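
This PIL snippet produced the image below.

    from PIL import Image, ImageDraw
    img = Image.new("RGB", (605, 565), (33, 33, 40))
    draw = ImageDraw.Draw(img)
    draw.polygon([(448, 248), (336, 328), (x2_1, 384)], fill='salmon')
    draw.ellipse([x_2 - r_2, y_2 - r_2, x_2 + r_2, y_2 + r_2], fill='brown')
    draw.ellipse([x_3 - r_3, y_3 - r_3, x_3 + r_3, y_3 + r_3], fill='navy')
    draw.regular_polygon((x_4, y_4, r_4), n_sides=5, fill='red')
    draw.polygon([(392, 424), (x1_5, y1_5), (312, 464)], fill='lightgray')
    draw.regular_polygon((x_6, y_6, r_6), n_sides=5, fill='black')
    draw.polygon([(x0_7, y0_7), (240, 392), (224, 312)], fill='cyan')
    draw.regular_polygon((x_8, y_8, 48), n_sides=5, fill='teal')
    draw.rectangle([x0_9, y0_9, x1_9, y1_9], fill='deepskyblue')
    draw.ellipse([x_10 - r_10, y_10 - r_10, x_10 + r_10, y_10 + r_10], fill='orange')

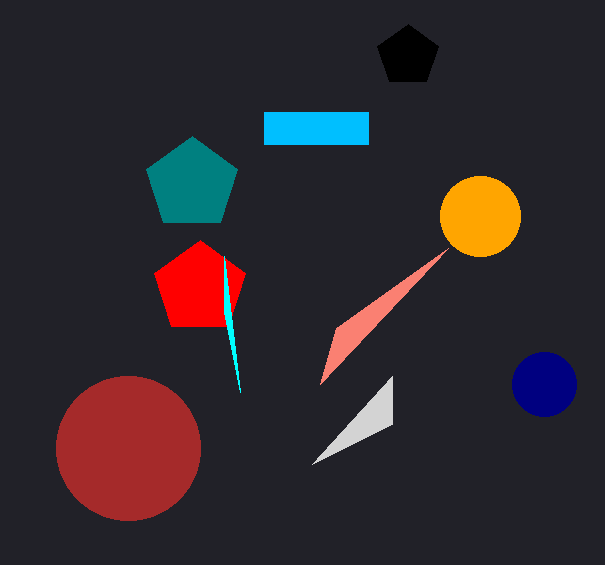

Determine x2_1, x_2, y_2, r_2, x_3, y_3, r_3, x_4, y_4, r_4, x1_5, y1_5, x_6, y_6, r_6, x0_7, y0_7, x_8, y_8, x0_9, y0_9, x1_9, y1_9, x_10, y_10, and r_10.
x2_1 = 320; x_2 = 128; y_2 = 448; r_2 = 72; x_3 = 544; y_3 = 384; r_3 = 32; x_4 = 200; y_4 = 288; r_4 = 48; x1_5 = 392; y1_5 = 376; x_6 = 408; y_6 = 56; r_6 = 32; x0_7 = 224; y0_7 = 256; x_8 = 192; y_8 = 184; x0_9 = 264; y0_9 = 112; x1_9 = 368; y1_9 = 144; x_10 = 480; y_10 = 216; r_10 = 40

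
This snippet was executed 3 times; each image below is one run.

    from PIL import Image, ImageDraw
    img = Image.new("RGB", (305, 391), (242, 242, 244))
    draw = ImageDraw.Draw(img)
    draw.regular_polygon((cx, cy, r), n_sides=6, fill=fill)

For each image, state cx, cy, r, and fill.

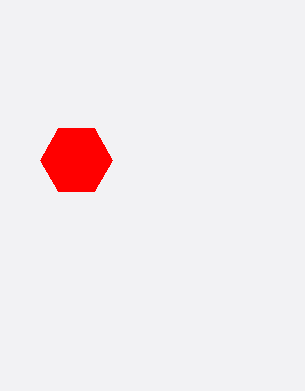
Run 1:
cx = 76
cy = 160
r = 36
fill = 'red'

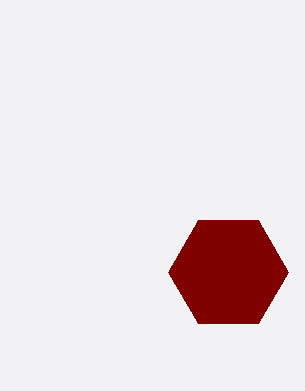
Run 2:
cx = 228; cy = 272; r = 60; fill = 'maroon'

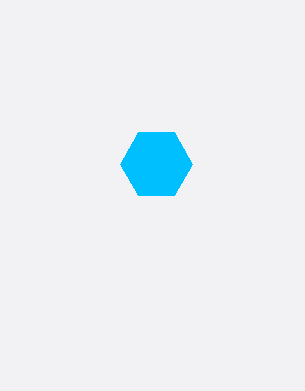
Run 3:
cx = 156; cy = 164; r = 36; fill = 'deepskyblue'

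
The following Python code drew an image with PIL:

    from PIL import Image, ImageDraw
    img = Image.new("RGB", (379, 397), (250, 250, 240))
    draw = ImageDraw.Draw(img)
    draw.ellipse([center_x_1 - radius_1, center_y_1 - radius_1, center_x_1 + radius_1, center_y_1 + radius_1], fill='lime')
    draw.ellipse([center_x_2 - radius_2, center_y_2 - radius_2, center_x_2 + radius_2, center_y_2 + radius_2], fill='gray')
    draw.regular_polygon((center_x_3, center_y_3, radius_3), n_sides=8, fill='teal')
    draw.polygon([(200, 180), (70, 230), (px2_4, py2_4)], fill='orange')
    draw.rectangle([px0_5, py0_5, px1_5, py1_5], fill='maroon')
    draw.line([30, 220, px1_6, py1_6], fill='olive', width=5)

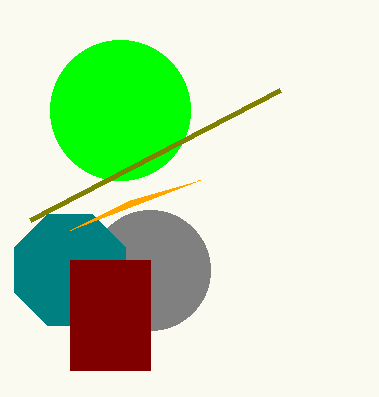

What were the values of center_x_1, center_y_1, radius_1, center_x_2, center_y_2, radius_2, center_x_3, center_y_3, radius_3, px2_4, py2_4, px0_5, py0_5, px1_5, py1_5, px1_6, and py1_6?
center_x_1 = 120, center_y_1 = 110, radius_1 = 70, center_x_2 = 150, center_y_2 = 270, radius_2 = 60, center_x_3 = 70, center_y_3 = 270, radius_3 = 60, px2_4 = 130, py2_4 = 200, px0_5 = 70, py0_5 = 260, px1_5 = 150, py1_5 = 370, px1_6 = 280, py1_6 = 90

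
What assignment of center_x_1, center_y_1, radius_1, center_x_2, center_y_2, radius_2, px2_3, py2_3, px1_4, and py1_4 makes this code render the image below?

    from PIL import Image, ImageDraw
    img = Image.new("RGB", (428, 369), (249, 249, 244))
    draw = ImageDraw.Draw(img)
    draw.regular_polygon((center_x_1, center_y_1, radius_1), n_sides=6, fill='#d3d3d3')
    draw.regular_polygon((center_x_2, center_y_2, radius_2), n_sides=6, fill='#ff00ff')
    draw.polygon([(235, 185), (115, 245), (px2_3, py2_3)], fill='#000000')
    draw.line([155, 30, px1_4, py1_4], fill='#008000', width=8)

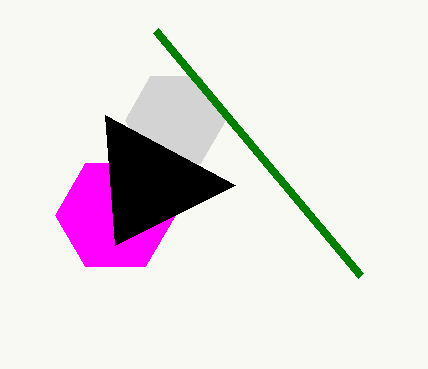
center_x_1 = 175
center_y_1 = 120
radius_1 = 50
center_x_2 = 115
center_y_2 = 215
radius_2 = 60
px2_3 = 105
py2_3 = 115
px1_4 = 360
py1_4 = 275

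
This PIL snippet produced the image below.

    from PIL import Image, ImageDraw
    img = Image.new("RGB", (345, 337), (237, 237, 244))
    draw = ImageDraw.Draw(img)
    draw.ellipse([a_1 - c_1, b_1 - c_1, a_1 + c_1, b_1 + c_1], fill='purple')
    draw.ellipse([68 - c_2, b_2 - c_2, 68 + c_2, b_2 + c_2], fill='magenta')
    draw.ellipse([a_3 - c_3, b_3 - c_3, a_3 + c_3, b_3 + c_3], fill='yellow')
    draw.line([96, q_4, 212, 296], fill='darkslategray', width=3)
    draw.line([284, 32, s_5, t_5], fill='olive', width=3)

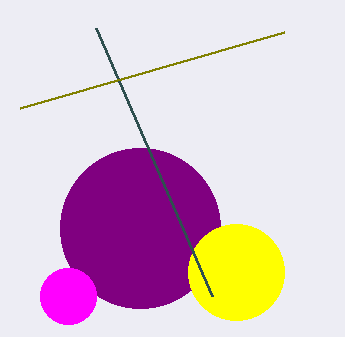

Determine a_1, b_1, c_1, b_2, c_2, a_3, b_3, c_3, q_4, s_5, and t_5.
a_1 = 140, b_1 = 228, c_1 = 80, b_2 = 296, c_2 = 28, a_3 = 236, b_3 = 272, c_3 = 48, q_4 = 28, s_5 = 20, t_5 = 108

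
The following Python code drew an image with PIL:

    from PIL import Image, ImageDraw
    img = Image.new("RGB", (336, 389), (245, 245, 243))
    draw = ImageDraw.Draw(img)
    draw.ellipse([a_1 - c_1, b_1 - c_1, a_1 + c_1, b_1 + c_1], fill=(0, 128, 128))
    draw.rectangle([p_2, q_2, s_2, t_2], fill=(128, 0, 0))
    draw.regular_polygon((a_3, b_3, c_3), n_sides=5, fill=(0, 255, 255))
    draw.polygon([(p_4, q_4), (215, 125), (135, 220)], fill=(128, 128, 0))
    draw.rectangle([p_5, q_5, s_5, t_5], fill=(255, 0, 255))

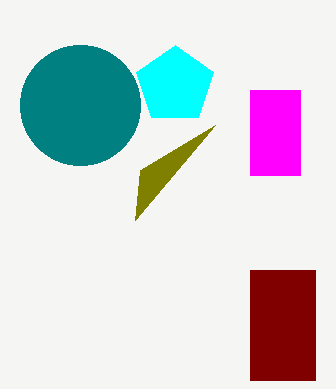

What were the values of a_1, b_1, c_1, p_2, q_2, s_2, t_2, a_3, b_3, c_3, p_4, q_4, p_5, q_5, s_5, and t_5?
a_1 = 80, b_1 = 105, c_1 = 60, p_2 = 250, q_2 = 270, s_2 = 315, t_2 = 380, a_3 = 175, b_3 = 85, c_3 = 40, p_4 = 140, q_4 = 170, p_5 = 250, q_5 = 90, s_5 = 300, t_5 = 175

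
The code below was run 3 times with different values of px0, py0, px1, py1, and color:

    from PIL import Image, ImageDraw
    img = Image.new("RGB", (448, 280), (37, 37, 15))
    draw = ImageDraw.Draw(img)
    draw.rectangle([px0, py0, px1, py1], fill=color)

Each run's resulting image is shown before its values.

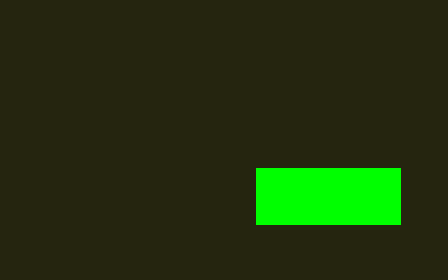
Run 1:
px0 = 256; py0 = 168; px1 = 400; py1 = 224; color = 'lime'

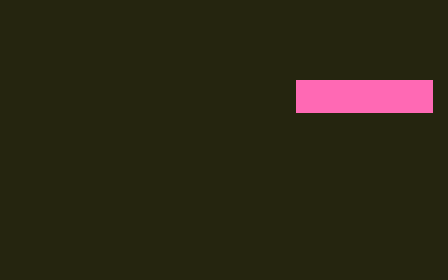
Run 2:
px0 = 296, py0 = 80, px1 = 432, py1 = 112, color = 'hotpink'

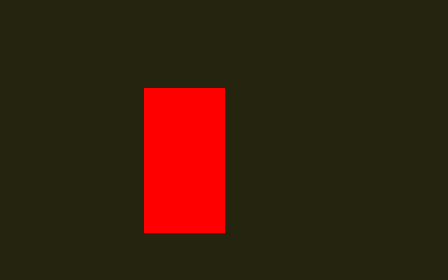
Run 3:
px0 = 144, py0 = 88, px1 = 224, py1 = 232, color = 'red'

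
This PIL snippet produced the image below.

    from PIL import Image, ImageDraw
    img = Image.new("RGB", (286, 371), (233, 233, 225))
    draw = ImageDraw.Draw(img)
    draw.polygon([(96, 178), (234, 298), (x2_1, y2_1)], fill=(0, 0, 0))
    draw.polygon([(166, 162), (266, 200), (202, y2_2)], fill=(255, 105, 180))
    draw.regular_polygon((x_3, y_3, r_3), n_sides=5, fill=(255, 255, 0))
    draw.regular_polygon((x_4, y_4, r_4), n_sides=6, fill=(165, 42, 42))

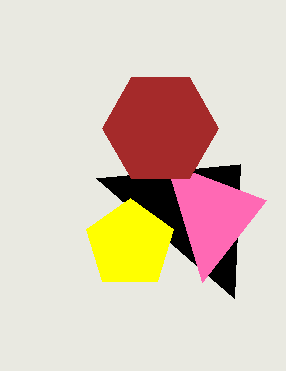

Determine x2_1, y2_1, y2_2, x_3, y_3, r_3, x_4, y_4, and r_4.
x2_1 = 240; y2_1 = 164; y2_2 = 282; x_3 = 130; y_3 = 244; r_3 = 46; x_4 = 160; y_4 = 128; r_4 = 58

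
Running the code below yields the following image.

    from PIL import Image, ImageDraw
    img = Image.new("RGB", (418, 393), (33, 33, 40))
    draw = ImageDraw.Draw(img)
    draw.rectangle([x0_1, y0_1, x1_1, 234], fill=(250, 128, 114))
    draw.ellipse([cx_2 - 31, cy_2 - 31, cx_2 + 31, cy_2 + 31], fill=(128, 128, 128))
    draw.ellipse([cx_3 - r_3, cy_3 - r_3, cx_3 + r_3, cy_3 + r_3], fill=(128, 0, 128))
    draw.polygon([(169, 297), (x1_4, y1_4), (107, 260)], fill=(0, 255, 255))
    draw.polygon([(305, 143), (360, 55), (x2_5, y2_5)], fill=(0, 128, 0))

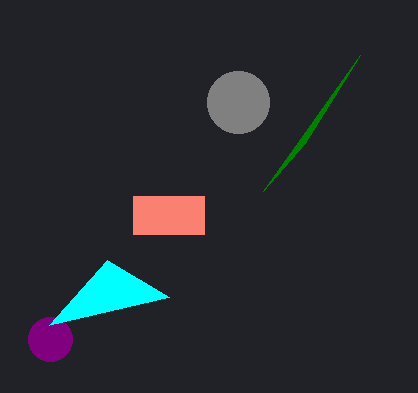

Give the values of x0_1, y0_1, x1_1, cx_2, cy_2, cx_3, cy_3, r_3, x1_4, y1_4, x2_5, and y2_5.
x0_1 = 133; y0_1 = 196; x1_1 = 204; cx_2 = 238; cy_2 = 102; cx_3 = 50; cy_3 = 339; r_3 = 22; x1_4 = 49; y1_4 = 325; x2_5 = 263; y2_5 = 191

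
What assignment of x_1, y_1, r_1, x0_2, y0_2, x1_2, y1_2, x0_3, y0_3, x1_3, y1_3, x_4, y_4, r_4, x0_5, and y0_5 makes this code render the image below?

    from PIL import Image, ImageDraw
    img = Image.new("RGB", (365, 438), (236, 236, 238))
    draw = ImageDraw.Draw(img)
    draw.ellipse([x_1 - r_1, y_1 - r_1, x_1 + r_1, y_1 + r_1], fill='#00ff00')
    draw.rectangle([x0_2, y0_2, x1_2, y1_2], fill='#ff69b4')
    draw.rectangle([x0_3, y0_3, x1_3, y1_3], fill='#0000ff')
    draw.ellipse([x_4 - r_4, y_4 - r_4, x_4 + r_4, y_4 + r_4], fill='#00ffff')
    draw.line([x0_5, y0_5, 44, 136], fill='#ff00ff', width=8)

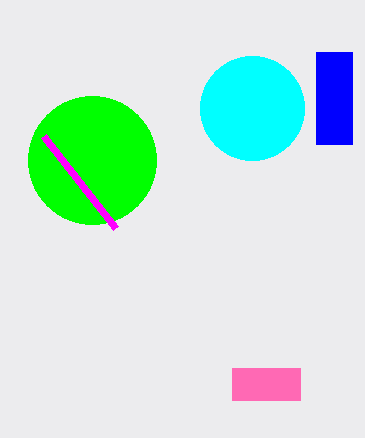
x_1 = 92; y_1 = 160; r_1 = 64; x0_2 = 232; y0_2 = 368; x1_2 = 300; y1_2 = 400; x0_3 = 316; y0_3 = 52; x1_3 = 352; y1_3 = 144; x_4 = 252; y_4 = 108; r_4 = 52; x0_5 = 116; y0_5 = 228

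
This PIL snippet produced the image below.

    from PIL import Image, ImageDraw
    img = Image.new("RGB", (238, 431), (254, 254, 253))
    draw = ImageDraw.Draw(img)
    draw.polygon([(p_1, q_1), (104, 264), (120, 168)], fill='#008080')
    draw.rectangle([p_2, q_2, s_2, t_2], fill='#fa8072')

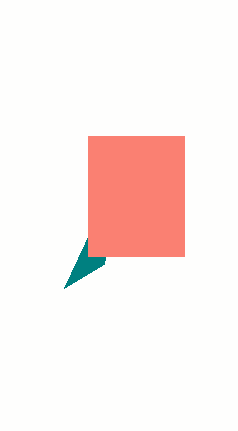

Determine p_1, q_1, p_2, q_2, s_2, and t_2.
p_1 = 64
q_1 = 288
p_2 = 88
q_2 = 136
s_2 = 184
t_2 = 256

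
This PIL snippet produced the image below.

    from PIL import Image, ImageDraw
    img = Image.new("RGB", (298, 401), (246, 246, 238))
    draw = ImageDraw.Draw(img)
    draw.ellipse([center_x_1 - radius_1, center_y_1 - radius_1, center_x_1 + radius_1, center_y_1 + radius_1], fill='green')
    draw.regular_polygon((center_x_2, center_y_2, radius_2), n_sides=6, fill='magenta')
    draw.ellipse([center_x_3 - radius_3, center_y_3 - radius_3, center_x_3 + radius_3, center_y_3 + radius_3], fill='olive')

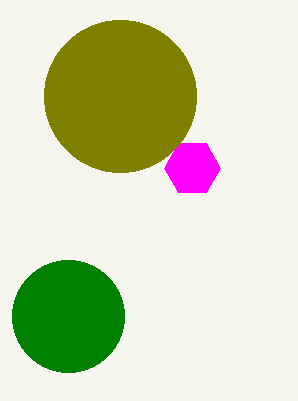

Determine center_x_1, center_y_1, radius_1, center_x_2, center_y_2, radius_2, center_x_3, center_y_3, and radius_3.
center_x_1 = 68
center_y_1 = 316
radius_1 = 56
center_x_2 = 192
center_y_2 = 168
radius_2 = 28
center_x_3 = 120
center_y_3 = 96
radius_3 = 76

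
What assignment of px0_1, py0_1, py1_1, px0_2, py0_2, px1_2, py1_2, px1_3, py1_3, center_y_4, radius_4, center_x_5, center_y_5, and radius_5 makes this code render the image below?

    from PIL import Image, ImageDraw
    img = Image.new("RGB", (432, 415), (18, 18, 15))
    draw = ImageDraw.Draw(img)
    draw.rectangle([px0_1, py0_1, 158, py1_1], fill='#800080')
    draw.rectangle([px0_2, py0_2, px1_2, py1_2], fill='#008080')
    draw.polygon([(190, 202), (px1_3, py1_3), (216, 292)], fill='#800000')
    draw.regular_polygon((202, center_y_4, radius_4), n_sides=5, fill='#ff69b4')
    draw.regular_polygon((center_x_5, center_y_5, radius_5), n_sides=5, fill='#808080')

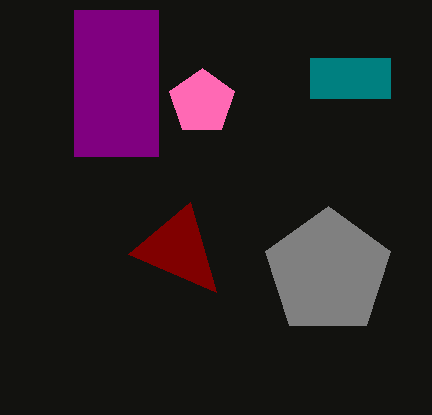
px0_1 = 74; py0_1 = 10; py1_1 = 156; px0_2 = 310; py0_2 = 58; px1_2 = 390; py1_2 = 98; px1_3 = 128; py1_3 = 254; center_y_4 = 102; radius_4 = 34; center_x_5 = 328; center_y_5 = 272; radius_5 = 66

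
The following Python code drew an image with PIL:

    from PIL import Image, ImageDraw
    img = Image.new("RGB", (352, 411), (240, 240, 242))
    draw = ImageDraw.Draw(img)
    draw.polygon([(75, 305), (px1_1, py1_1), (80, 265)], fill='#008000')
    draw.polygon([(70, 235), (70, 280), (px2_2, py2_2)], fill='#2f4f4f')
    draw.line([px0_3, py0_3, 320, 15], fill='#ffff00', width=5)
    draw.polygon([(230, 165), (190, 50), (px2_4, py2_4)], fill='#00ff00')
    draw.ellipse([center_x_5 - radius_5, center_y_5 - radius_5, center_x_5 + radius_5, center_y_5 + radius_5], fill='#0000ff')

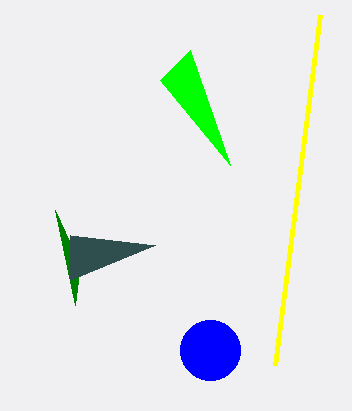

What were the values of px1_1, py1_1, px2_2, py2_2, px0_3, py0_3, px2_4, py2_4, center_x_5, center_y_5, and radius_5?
px1_1 = 55, py1_1 = 210, px2_2 = 155, py2_2 = 245, px0_3 = 275, py0_3 = 365, px2_4 = 160, py2_4 = 80, center_x_5 = 210, center_y_5 = 350, radius_5 = 30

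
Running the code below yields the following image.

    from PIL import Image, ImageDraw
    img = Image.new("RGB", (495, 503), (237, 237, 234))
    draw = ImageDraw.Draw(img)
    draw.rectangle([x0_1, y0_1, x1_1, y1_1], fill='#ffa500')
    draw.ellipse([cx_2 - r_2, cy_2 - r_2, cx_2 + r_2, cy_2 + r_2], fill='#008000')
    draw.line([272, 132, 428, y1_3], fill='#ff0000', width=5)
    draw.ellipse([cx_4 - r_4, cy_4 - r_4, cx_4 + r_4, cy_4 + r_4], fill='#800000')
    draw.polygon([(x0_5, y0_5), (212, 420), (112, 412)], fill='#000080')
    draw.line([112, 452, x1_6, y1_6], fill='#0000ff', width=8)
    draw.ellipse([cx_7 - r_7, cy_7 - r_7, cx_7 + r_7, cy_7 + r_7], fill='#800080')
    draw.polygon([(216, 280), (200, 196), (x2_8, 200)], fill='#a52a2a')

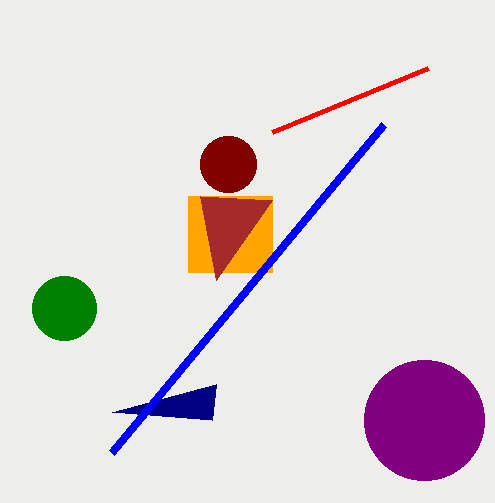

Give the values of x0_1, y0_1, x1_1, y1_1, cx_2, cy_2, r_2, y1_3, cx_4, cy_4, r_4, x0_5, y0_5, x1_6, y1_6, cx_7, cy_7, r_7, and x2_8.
x0_1 = 188; y0_1 = 196; x1_1 = 272; y1_1 = 272; cx_2 = 64; cy_2 = 308; r_2 = 32; y1_3 = 68; cx_4 = 228; cy_4 = 164; r_4 = 28; x0_5 = 216; y0_5 = 384; x1_6 = 384; y1_6 = 124; cx_7 = 424; cy_7 = 420; r_7 = 60; x2_8 = 272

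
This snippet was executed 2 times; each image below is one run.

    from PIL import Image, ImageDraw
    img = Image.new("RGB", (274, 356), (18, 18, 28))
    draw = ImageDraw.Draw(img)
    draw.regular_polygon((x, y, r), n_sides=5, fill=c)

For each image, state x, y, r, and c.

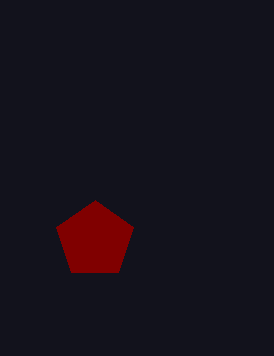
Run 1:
x = 95
y = 240
r = 40
c = 'maroon'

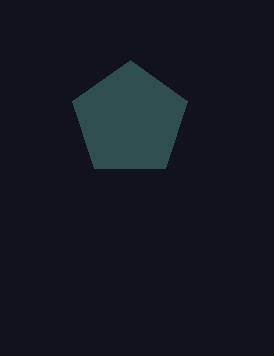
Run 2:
x = 130
y = 120
r = 60
c = 'darkslategray'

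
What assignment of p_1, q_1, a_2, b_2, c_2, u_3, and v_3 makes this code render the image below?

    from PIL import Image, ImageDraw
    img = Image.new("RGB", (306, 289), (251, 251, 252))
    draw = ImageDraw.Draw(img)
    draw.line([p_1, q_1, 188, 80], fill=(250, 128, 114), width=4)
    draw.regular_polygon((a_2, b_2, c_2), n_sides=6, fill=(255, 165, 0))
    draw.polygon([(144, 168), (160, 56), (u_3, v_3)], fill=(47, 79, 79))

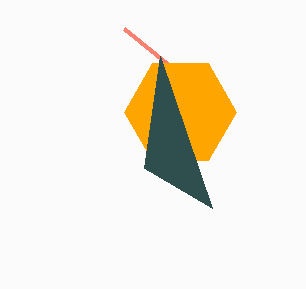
p_1 = 124, q_1 = 28, a_2 = 180, b_2 = 112, c_2 = 56, u_3 = 212, v_3 = 208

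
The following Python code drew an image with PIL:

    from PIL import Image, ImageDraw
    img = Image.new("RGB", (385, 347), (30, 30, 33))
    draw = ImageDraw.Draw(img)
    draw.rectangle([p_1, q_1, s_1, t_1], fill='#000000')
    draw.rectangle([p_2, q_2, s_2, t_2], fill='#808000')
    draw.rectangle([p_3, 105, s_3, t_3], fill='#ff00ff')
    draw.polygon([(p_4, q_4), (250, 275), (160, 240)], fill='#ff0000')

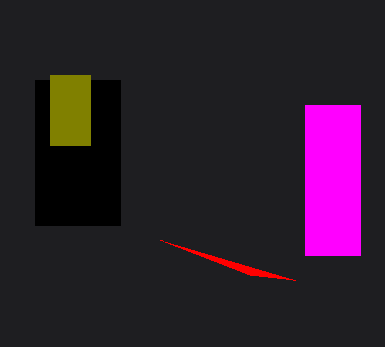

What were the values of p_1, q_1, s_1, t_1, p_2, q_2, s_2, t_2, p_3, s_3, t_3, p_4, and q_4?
p_1 = 35; q_1 = 80; s_1 = 120; t_1 = 225; p_2 = 50; q_2 = 75; s_2 = 90; t_2 = 145; p_3 = 305; s_3 = 360; t_3 = 255; p_4 = 295; q_4 = 280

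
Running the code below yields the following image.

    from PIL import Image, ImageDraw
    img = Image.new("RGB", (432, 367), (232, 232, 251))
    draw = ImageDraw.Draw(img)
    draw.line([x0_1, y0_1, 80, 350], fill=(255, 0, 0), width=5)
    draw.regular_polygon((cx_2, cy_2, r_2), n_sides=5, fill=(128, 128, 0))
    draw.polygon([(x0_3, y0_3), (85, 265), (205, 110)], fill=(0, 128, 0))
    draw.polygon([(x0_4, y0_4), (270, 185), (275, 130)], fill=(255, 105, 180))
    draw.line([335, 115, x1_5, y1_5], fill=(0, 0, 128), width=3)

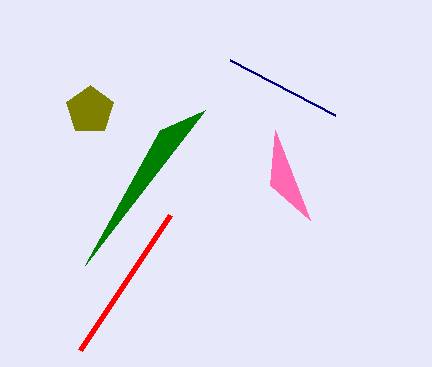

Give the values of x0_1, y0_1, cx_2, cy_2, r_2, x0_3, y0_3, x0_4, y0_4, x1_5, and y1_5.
x0_1 = 170, y0_1 = 215, cx_2 = 90, cy_2 = 110, r_2 = 25, x0_3 = 160, y0_3 = 130, x0_4 = 310, y0_4 = 220, x1_5 = 230, y1_5 = 60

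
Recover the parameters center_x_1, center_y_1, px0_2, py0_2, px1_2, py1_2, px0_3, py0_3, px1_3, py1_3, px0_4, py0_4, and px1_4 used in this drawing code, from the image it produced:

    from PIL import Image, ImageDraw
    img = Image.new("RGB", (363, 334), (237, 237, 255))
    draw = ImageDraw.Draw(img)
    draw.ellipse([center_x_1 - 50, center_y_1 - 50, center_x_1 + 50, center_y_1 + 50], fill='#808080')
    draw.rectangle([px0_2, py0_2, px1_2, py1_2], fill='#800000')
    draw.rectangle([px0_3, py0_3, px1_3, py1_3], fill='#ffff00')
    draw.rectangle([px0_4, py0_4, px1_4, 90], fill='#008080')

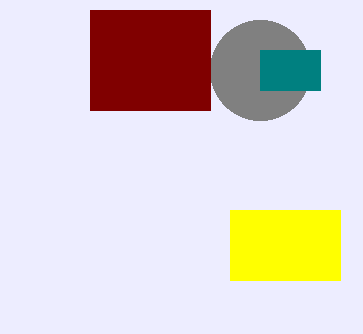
center_x_1 = 260; center_y_1 = 70; px0_2 = 90; py0_2 = 10; px1_2 = 210; py1_2 = 110; px0_3 = 230; py0_3 = 210; px1_3 = 340; py1_3 = 280; px0_4 = 260; py0_4 = 50; px1_4 = 320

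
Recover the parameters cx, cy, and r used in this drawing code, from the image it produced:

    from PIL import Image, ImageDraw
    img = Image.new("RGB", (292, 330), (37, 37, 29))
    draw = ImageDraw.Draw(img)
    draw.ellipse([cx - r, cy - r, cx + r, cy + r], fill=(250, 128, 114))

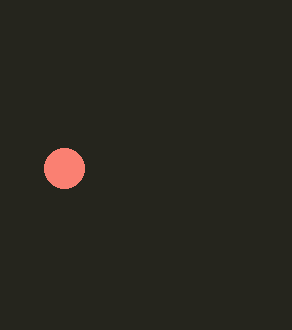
cx = 64
cy = 168
r = 20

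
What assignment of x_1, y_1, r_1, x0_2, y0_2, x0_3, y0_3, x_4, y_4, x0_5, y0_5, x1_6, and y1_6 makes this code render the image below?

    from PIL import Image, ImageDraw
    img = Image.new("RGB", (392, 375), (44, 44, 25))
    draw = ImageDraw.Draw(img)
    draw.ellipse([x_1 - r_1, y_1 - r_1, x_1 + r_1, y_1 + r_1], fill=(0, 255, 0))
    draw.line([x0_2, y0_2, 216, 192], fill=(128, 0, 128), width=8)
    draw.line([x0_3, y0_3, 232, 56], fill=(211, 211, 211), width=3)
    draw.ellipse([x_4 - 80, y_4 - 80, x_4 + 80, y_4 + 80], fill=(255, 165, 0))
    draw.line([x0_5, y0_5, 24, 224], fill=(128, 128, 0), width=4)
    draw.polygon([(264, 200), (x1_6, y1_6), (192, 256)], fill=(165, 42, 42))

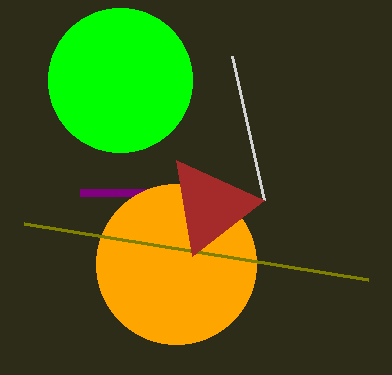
x_1 = 120; y_1 = 80; r_1 = 72; x0_2 = 80; y0_2 = 192; x0_3 = 264; y0_3 = 200; x_4 = 176; y_4 = 264; x0_5 = 368; y0_5 = 280; x1_6 = 176; y1_6 = 160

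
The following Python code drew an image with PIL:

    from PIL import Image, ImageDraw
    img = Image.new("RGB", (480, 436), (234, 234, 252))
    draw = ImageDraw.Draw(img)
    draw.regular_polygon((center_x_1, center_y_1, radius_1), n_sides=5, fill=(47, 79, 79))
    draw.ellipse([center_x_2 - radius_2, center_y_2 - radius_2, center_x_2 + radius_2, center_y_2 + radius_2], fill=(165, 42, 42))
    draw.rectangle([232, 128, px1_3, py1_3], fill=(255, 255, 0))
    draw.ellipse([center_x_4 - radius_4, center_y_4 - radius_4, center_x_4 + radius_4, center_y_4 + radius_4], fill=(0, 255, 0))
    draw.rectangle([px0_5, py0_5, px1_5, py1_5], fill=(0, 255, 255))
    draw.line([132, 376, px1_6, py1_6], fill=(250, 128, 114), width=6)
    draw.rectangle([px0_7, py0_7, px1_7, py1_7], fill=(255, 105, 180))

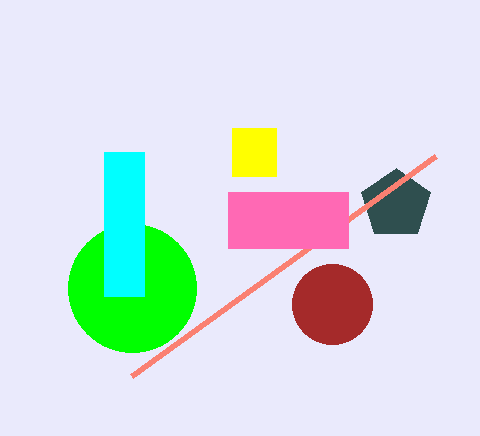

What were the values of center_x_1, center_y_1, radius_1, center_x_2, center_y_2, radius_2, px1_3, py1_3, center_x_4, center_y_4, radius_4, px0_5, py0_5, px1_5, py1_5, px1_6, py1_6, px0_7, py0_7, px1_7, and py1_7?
center_x_1 = 396, center_y_1 = 204, radius_1 = 36, center_x_2 = 332, center_y_2 = 304, radius_2 = 40, px1_3 = 276, py1_3 = 176, center_x_4 = 132, center_y_4 = 288, radius_4 = 64, px0_5 = 104, py0_5 = 152, px1_5 = 144, py1_5 = 296, px1_6 = 436, py1_6 = 156, px0_7 = 228, py0_7 = 192, px1_7 = 348, py1_7 = 248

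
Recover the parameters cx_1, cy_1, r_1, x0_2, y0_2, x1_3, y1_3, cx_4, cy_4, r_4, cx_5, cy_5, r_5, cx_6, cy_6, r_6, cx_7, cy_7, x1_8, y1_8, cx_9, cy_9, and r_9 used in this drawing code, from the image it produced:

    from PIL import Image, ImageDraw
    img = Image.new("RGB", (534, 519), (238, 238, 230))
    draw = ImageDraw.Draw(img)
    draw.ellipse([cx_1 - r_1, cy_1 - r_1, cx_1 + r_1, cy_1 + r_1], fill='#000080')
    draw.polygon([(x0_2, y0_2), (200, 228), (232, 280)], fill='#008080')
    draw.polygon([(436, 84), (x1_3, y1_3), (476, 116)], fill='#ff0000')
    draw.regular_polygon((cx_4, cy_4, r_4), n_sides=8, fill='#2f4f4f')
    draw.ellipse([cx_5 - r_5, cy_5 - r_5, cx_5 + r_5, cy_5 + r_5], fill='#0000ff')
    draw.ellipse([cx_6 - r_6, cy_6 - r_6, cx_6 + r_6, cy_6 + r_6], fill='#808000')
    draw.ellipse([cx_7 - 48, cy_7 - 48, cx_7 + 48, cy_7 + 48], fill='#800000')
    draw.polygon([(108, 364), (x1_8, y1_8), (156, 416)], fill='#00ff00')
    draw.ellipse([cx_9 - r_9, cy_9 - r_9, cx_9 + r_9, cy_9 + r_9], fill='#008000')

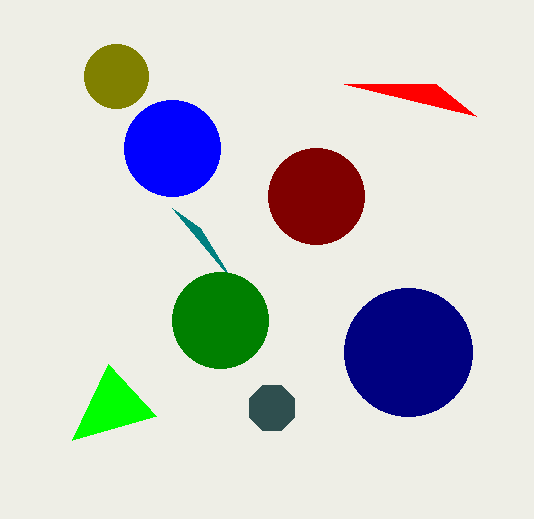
cx_1 = 408; cy_1 = 352; r_1 = 64; x0_2 = 172; y0_2 = 208; x1_3 = 344; y1_3 = 84; cx_4 = 272; cy_4 = 408; r_4 = 24; cx_5 = 172; cy_5 = 148; r_5 = 48; cx_6 = 116; cy_6 = 76; r_6 = 32; cx_7 = 316; cy_7 = 196; x1_8 = 72; y1_8 = 440; cx_9 = 220; cy_9 = 320; r_9 = 48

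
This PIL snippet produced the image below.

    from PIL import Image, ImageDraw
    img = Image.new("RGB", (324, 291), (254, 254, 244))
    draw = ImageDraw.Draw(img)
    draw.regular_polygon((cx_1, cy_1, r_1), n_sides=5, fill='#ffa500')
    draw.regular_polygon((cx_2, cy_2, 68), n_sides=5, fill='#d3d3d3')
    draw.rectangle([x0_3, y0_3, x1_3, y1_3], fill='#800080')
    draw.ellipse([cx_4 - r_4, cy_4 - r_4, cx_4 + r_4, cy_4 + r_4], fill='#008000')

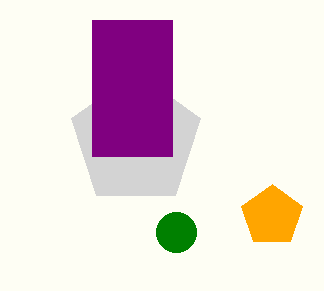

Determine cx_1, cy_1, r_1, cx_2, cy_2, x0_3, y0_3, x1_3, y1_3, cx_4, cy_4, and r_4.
cx_1 = 272; cy_1 = 216; r_1 = 32; cx_2 = 136; cy_2 = 140; x0_3 = 92; y0_3 = 20; x1_3 = 172; y1_3 = 156; cx_4 = 176; cy_4 = 232; r_4 = 20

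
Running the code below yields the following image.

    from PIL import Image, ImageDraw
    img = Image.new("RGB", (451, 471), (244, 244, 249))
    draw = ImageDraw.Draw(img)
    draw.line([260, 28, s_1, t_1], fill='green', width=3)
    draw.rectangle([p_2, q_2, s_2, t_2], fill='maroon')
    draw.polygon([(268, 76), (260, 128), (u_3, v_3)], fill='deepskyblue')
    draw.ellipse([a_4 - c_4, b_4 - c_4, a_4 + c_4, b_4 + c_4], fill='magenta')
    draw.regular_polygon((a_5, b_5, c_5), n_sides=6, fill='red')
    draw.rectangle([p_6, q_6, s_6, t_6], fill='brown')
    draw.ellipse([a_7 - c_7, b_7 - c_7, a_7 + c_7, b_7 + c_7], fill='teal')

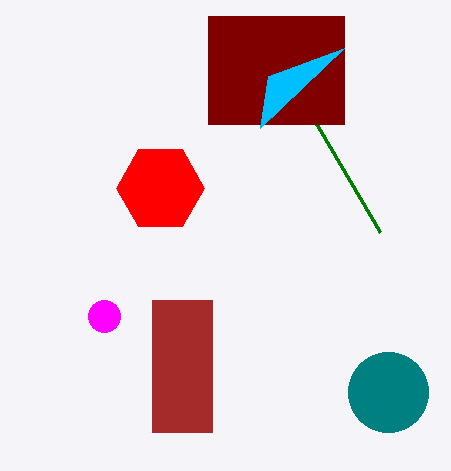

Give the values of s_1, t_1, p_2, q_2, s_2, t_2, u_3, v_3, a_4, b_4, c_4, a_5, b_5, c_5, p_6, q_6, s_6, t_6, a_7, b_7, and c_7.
s_1 = 380; t_1 = 232; p_2 = 208; q_2 = 16; s_2 = 344; t_2 = 124; u_3 = 344; v_3 = 48; a_4 = 104; b_4 = 316; c_4 = 16; a_5 = 160; b_5 = 188; c_5 = 44; p_6 = 152; q_6 = 300; s_6 = 212; t_6 = 432; a_7 = 388; b_7 = 392; c_7 = 40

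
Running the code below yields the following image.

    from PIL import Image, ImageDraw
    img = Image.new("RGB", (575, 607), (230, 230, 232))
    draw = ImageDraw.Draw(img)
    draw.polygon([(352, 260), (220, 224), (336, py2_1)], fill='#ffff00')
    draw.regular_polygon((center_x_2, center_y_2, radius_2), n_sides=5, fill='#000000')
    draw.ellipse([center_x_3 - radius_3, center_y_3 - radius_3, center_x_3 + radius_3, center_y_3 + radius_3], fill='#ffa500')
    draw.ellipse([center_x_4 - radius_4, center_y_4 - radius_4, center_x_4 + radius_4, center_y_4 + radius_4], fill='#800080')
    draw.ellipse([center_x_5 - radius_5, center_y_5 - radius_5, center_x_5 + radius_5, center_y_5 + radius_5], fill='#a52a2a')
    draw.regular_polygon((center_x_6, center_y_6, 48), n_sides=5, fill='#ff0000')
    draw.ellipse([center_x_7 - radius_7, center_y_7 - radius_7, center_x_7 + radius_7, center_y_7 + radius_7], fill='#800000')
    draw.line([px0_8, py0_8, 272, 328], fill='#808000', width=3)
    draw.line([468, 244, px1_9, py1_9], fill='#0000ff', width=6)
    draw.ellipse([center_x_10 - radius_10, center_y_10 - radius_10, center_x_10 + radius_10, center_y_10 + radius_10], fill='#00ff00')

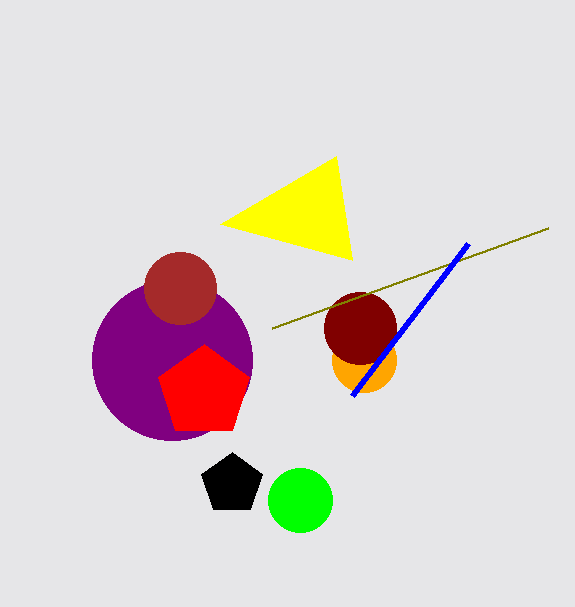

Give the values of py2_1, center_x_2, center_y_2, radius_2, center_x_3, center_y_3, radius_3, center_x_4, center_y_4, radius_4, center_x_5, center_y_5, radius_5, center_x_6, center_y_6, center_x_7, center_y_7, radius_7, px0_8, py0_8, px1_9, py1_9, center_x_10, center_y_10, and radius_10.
py2_1 = 156
center_x_2 = 232
center_y_2 = 484
radius_2 = 32
center_x_3 = 364
center_y_3 = 360
radius_3 = 32
center_x_4 = 172
center_y_4 = 360
radius_4 = 80
center_x_5 = 180
center_y_5 = 288
radius_5 = 36
center_x_6 = 204
center_y_6 = 392
center_x_7 = 360
center_y_7 = 328
radius_7 = 36
px0_8 = 548
py0_8 = 228
px1_9 = 352
py1_9 = 396
center_x_10 = 300
center_y_10 = 500
radius_10 = 32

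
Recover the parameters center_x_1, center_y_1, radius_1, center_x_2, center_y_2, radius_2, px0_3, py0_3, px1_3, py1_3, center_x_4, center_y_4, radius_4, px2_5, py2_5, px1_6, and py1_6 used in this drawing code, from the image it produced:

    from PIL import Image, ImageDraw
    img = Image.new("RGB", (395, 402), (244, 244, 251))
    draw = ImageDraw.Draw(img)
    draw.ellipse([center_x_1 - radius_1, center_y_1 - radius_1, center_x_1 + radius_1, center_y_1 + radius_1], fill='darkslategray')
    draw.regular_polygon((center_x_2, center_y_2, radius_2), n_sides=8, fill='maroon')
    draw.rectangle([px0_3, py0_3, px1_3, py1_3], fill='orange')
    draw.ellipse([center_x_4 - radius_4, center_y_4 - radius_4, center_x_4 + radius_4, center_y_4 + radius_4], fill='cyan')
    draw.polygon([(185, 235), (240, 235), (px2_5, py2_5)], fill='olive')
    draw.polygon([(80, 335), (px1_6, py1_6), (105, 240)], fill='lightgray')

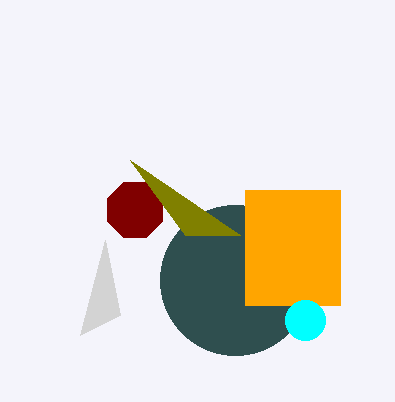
center_x_1 = 235
center_y_1 = 280
radius_1 = 75
center_x_2 = 135
center_y_2 = 210
radius_2 = 30
px0_3 = 245
py0_3 = 190
px1_3 = 340
py1_3 = 305
center_x_4 = 305
center_y_4 = 320
radius_4 = 20
px2_5 = 130
py2_5 = 160
px1_6 = 120
py1_6 = 315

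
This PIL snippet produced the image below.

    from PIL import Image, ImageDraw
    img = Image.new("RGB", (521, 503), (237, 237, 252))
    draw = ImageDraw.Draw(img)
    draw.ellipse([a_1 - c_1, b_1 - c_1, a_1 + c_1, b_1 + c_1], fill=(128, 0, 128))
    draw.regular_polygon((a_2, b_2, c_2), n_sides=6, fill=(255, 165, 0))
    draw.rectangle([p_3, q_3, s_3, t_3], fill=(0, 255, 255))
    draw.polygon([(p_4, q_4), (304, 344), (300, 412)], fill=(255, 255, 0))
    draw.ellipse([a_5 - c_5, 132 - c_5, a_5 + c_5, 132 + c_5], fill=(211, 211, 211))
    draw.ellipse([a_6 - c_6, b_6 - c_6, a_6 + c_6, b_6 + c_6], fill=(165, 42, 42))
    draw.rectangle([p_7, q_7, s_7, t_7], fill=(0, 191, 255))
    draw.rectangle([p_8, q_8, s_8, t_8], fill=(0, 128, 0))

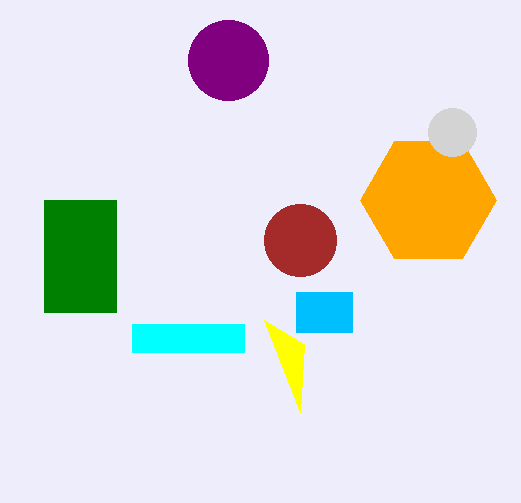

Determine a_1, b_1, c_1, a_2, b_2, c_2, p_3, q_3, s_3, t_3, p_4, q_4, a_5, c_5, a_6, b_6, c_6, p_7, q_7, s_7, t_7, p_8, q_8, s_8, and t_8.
a_1 = 228; b_1 = 60; c_1 = 40; a_2 = 428; b_2 = 200; c_2 = 68; p_3 = 132; q_3 = 324; s_3 = 244; t_3 = 352; p_4 = 264; q_4 = 320; a_5 = 452; c_5 = 24; a_6 = 300; b_6 = 240; c_6 = 36; p_7 = 296; q_7 = 292; s_7 = 352; t_7 = 332; p_8 = 44; q_8 = 200; s_8 = 116; t_8 = 312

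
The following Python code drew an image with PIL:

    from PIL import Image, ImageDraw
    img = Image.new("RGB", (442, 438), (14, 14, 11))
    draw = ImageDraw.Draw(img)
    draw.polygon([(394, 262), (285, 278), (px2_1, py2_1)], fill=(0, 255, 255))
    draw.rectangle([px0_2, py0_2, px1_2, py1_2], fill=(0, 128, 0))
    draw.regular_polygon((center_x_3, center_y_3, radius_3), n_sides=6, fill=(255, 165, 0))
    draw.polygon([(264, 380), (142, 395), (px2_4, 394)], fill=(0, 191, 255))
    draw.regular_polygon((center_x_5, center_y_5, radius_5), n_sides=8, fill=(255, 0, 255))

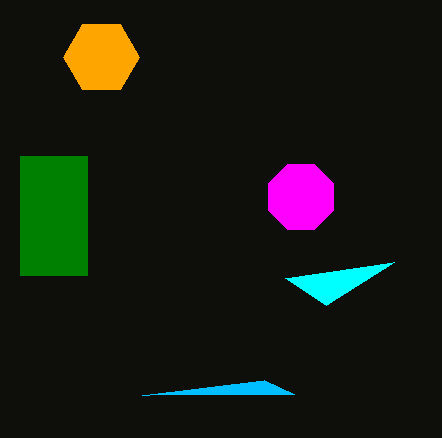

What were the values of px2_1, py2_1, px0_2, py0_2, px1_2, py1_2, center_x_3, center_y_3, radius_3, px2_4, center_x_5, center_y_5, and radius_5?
px2_1 = 326, py2_1 = 305, px0_2 = 20, py0_2 = 156, px1_2 = 87, py1_2 = 275, center_x_3 = 101, center_y_3 = 57, radius_3 = 38, px2_4 = 294, center_x_5 = 301, center_y_5 = 197, radius_5 = 35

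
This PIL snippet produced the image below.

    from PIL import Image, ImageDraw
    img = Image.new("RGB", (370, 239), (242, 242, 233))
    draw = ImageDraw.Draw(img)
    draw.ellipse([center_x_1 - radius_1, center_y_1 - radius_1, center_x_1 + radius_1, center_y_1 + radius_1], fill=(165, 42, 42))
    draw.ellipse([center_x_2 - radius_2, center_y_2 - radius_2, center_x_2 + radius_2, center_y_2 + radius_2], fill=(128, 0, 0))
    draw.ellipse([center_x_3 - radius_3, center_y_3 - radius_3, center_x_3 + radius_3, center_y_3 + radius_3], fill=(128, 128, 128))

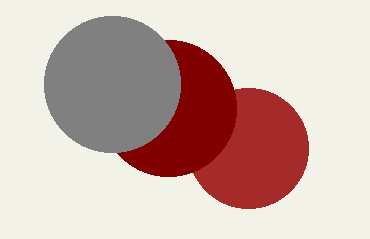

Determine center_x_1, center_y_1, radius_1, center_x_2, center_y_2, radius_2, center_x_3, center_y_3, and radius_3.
center_x_1 = 248, center_y_1 = 148, radius_1 = 60, center_x_2 = 168, center_y_2 = 108, radius_2 = 68, center_x_3 = 112, center_y_3 = 84, radius_3 = 68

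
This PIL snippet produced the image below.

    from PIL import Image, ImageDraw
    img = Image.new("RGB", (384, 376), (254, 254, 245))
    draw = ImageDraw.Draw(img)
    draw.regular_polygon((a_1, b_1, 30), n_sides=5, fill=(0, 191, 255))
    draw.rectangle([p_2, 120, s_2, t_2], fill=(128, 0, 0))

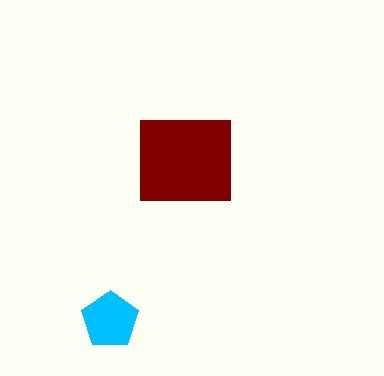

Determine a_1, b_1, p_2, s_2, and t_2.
a_1 = 110, b_1 = 320, p_2 = 140, s_2 = 230, t_2 = 200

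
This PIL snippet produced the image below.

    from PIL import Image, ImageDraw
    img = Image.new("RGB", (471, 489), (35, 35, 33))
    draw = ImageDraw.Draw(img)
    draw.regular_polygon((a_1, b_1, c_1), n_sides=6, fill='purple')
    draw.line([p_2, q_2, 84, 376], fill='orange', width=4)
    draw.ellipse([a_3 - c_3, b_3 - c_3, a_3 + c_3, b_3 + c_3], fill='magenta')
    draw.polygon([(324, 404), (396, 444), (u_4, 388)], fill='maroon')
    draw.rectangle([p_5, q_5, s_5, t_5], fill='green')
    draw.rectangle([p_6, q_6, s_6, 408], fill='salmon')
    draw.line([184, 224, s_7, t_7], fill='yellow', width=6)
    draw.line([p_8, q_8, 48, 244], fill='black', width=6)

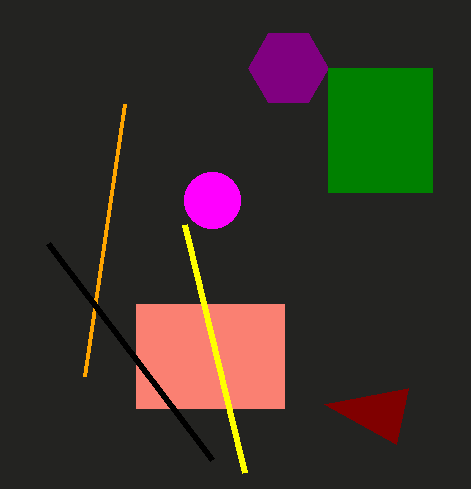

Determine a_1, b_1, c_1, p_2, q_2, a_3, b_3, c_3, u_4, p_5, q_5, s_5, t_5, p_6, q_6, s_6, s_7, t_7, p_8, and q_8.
a_1 = 288; b_1 = 68; c_1 = 40; p_2 = 124; q_2 = 104; a_3 = 212; b_3 = 200; c_3 = 28; u_4 = 408; p_5 = 328; q_5 = 68; s_5 = 432; t_5 = 192; p_6 = 136; q_6 = 304; s_6 = 284; s_7 = 244; t_7 = 472; p_8 = 212; q_8 = 460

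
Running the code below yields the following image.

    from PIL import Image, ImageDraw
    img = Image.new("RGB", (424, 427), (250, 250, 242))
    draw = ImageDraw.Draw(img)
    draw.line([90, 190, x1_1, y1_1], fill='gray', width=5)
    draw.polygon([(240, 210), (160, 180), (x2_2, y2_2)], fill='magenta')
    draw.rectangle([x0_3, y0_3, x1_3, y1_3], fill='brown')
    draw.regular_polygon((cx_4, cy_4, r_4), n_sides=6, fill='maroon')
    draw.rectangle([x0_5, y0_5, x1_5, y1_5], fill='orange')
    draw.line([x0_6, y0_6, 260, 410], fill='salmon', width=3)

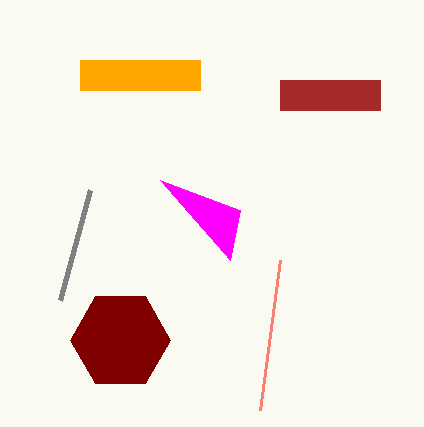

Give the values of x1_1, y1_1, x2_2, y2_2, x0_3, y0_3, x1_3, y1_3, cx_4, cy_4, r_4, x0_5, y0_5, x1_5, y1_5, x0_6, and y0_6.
x1_1 = 60, y1_1 = 300, x2_2 = 230, y2_2 = 260, x0_3 = 280, y0_3 = 80, x1_3 = 380, y1_3 = 110, cx_4 = 120, cy_4 = 340, r_4 = 50, x0_5 = 80, y0_5 = 60, x1_5 = 200, y1_5 = 90, x0_6 = 280, y0_6 = 260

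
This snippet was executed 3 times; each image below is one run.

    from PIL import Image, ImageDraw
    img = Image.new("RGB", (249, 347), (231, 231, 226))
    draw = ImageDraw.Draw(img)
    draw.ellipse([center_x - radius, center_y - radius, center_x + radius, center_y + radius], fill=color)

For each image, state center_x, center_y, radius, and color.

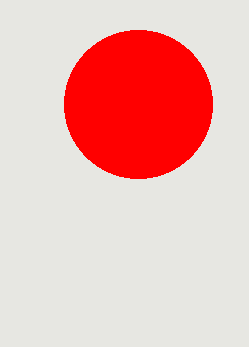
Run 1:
center_x = 138
center_y = 104
radius = 74
color = 'red'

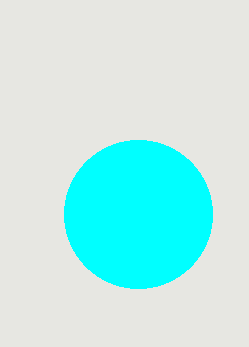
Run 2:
center_x = 138, center_y = 214, radius = 74, color = 'cyan'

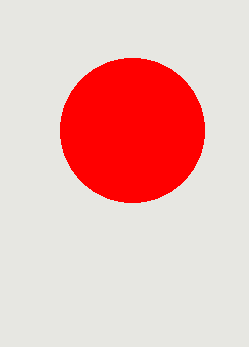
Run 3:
center_x = 132, center_y = 130, radius = 72, color = 'red'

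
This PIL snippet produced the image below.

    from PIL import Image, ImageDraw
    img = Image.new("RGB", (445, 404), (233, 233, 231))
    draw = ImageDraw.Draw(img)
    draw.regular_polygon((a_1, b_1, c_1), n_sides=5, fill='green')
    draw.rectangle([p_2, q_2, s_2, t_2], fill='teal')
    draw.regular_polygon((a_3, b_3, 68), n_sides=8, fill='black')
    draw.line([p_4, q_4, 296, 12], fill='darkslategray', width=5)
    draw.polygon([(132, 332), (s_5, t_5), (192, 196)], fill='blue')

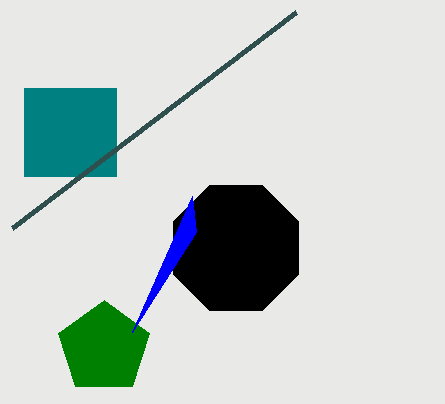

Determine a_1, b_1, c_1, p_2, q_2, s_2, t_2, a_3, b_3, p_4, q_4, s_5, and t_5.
a_1 = 104, b_1 = 348, c_1 = 48, p_2 = 24, q_2 = 88, s_2 = 116, t_2 = 176, a_3 = 236, b_3 = 248, p_4 = 12, q_4 = 228, s_5 = 196, t_5 = 232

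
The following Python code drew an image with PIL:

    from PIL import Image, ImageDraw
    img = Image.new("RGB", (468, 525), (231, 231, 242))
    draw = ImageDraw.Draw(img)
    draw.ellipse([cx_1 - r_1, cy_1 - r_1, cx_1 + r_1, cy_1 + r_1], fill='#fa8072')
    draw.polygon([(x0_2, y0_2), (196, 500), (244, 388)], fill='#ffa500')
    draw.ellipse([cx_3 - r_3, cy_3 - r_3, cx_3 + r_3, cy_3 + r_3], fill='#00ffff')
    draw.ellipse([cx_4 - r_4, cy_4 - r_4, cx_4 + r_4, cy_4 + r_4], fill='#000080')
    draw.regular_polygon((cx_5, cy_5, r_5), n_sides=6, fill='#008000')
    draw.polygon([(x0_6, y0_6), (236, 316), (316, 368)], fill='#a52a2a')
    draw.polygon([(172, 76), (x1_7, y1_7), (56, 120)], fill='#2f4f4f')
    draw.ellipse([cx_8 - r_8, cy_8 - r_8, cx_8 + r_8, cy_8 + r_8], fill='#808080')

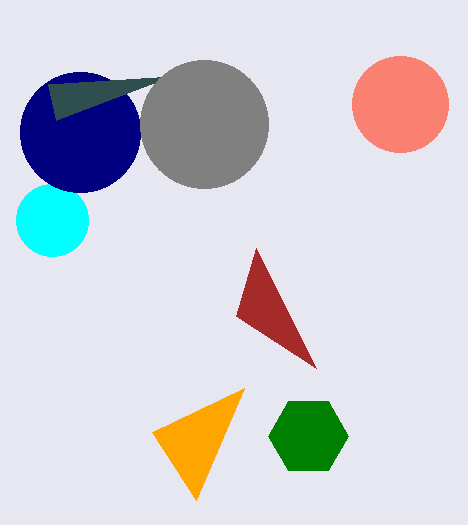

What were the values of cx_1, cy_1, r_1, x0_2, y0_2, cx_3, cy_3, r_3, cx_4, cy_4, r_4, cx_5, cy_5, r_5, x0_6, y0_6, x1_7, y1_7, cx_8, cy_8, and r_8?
cx_1 = 400
cy_1 = 104
r_1 = 48
x0_2 = 152
y0_2 = 432
cx_3 = 52
cy_3 = 220
r_3 = 36
cx_4 = 80
cy_4 = 132
r_4 = 60
cx_5 = 308
cy_5 = 436
r_5 = 40
x0_6 = 256
y0_6 = 248
x1_7 = 48
y1_7 = 84
cx_8 = 204
cy_8 = 124
r_8 = 64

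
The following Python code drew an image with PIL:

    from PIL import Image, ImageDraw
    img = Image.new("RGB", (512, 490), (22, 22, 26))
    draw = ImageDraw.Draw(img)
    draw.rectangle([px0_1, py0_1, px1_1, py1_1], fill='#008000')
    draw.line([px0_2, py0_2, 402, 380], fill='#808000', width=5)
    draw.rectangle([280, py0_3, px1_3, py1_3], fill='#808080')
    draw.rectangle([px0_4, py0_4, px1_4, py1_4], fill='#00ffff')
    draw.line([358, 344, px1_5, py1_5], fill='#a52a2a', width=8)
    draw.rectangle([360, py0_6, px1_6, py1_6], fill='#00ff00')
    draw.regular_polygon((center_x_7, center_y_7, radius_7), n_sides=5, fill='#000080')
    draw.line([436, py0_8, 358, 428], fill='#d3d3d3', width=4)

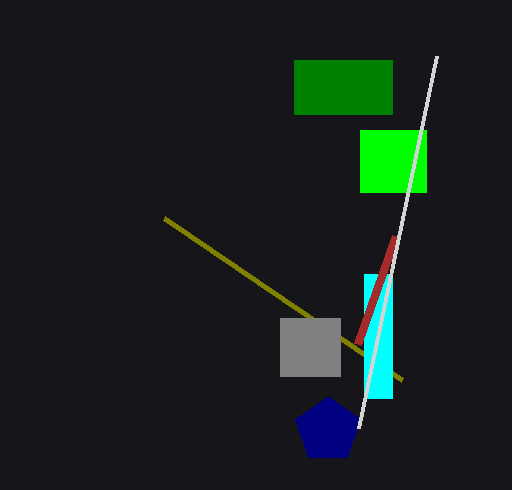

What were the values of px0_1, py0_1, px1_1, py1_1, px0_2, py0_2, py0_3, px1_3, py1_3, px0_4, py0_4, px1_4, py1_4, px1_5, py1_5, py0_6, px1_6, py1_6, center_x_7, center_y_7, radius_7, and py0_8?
px0_1 = 294
py0_1 = 60
px1_1 = 392
py1_1 = 114
px0_2 = 164
py0_2 = 218
py0_3 = 318
px1_3 = 340
py1_3 = 376
px0_4 = 364
py0_4 = 274
px1_4 = 392
py1_4 = 398
px1_5 = 396
py1_5 = 236
py0_6 = 130
px1_6 = 426
py1_6 = 192
center_x_7 = 328
center_y_7 = 430
radius_7 = 34
py0_8 = 56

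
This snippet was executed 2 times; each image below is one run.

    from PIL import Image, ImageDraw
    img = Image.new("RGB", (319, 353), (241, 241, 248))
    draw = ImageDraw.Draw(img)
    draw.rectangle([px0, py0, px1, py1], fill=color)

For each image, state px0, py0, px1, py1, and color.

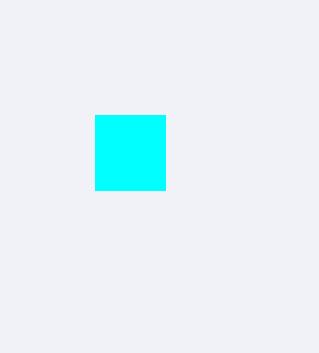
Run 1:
px0 = 95; py0 = 115; px1 = 165; py1 = 190; color = 'cyan'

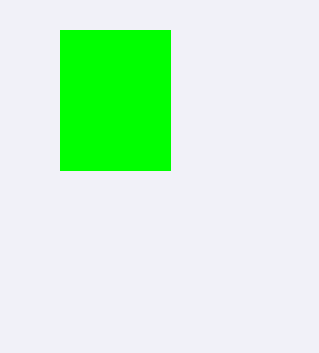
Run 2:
px0 = 60, py0 = 30, px1 = 170, py1 = 170, color = 'lime'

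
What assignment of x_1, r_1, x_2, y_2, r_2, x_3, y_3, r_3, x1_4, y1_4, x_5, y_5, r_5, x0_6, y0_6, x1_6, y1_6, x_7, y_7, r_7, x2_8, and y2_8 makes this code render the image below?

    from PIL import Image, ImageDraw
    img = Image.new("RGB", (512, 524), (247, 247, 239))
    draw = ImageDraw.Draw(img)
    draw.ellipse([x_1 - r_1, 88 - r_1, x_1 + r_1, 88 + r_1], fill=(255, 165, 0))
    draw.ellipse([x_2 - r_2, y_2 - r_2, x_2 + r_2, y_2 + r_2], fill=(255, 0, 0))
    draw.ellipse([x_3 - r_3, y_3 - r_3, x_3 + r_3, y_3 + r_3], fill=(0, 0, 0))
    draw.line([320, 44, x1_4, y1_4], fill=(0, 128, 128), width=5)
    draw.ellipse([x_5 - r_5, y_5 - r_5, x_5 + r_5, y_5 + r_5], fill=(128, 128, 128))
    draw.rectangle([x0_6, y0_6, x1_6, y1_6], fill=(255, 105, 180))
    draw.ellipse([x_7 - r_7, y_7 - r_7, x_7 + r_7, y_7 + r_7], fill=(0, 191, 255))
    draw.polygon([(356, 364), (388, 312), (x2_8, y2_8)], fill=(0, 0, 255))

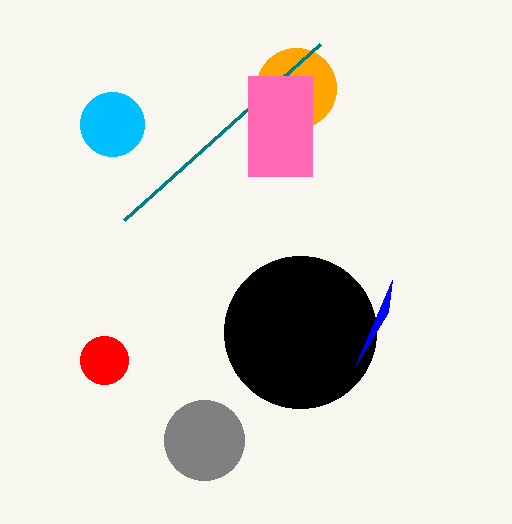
x_1 = 296
r_1 = 40
x_2 = 104
y_2 = 360
r_2 = 24
x_3 = 300
y_3 = 332
r_3 = 76
x1_4 = 124
y1_4 = 220
x_5 = 204
y_5 = 440
r_5 = 40
x0_6 = 248
y0_6 = 76
x1_6 = 312
y1_6 = 176
x_7 = 112
y_7 = 124
r_7 = 32
x2_8 = 392
y2_8 = 280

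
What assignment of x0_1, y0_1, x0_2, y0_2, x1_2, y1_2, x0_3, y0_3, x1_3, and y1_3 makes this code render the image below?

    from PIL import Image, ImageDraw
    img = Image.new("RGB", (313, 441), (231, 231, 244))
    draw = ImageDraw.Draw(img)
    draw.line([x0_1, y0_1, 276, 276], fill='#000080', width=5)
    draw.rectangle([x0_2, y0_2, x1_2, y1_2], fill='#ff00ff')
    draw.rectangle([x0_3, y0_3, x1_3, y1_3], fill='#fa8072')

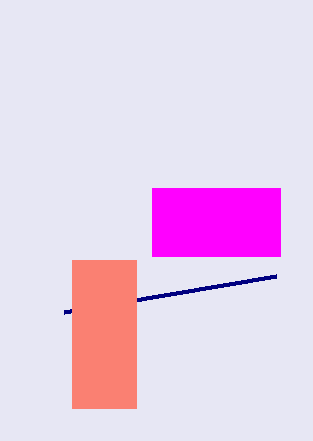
x0_1 = 64, y0_1 = 312, x0_2 = 152, y0_2 = 188, x1_2 = 280, y1_2 = 256, x0_3 = 72, y0_3 = 260, x1_3 = 136, y1_3 = 408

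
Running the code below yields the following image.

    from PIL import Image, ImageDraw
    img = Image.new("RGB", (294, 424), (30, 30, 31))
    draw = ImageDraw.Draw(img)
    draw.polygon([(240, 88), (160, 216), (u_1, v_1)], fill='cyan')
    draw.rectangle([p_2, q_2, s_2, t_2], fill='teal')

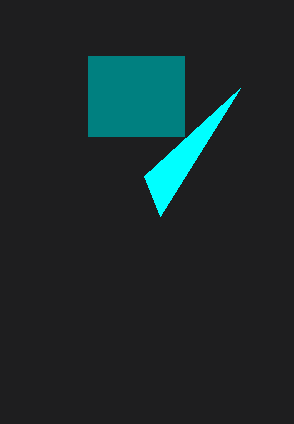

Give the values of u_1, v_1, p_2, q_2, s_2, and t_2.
u_1 = 144; v_1 = 176; p_2 = 88; q_2 = 56; s_2 = 184; t_2 = 136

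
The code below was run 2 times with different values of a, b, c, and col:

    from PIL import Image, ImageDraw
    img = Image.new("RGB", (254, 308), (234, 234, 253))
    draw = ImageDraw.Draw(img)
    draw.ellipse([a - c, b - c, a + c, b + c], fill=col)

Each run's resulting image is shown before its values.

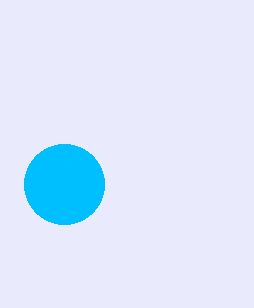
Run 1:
a = 64, b = 184, c = 40, col = 'deepskyblue'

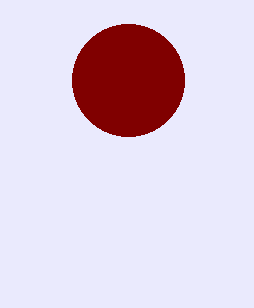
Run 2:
a = 128
b = 80
c = 56
col = 'maroon'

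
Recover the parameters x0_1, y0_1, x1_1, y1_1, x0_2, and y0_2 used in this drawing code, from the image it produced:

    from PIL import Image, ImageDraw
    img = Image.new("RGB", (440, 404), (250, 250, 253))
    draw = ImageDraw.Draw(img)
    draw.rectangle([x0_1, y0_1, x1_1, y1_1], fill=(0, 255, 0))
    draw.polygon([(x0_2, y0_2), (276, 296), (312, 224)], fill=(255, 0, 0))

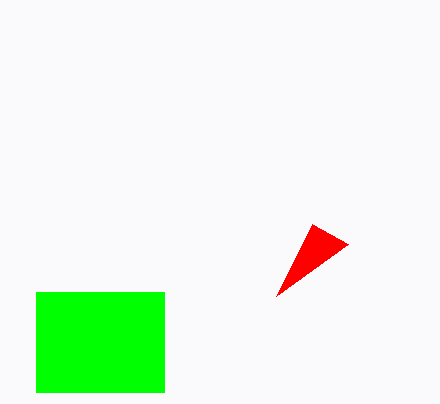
x0_1 = 36
y0_1 = 292
x1_1 = 164
y1_1 = 392
x0_2 = 348
y0_2 = 244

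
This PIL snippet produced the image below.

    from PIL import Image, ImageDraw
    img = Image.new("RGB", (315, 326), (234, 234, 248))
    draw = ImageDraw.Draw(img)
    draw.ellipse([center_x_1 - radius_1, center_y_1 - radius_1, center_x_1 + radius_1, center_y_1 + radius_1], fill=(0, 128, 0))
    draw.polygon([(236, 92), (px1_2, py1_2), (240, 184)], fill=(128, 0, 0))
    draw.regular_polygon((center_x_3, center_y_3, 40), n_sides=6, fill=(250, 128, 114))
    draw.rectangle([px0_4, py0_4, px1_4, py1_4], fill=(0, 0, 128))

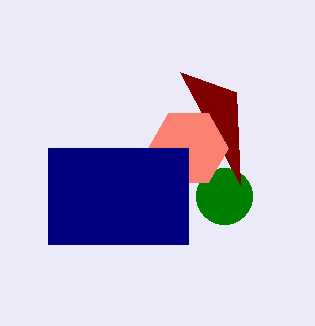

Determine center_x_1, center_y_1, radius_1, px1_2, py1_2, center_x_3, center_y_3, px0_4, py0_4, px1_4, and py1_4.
center_x_1 = 224
center_y_1 = 196
radius_1 = 28
px1_2 = 180
py1_2 = 72
center_x_3 = 188
center_y_3 = 148
px0_4 = 48
py0_4 = 148
px1_4 = 188
py1_4 = 244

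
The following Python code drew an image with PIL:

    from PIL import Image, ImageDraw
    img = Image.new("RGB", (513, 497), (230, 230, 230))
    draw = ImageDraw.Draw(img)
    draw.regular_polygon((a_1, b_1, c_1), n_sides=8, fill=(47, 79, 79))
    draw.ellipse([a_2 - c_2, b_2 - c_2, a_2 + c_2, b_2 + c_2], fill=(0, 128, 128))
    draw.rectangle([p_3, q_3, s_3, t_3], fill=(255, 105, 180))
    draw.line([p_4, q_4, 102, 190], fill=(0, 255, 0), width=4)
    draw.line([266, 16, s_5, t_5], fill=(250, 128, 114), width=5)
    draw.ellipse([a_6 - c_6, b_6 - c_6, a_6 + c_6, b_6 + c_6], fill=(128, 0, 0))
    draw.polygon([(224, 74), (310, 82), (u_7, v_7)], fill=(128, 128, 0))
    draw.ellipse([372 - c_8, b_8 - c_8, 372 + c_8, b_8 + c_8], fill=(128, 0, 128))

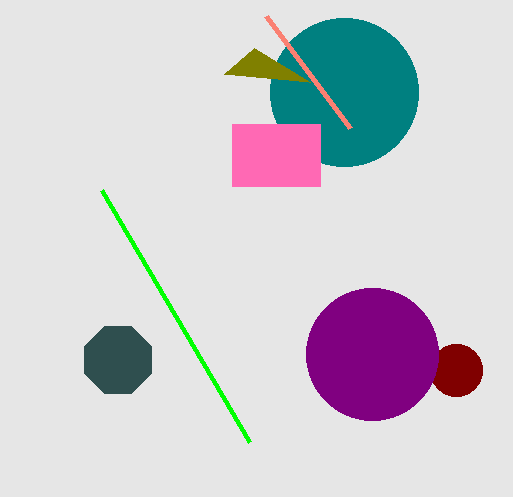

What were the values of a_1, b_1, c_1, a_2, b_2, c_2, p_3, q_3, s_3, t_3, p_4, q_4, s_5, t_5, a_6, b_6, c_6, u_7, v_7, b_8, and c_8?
a_1 = 118, b_1 = 360, c_1 = 36, a_2 = 344, b_2 = 92, c_2 = 74, p_3 = 232, q_3 = 124, s_3 = 320, t_3 = 186, p_4 = 250, q_4 = 442, s_5 = 350, t_5 = 128, a_6 = 456, b_6 = 370, c_6 = 26, u_7 = 254, v_7 = 48, b_8 = 354, c_8 = 66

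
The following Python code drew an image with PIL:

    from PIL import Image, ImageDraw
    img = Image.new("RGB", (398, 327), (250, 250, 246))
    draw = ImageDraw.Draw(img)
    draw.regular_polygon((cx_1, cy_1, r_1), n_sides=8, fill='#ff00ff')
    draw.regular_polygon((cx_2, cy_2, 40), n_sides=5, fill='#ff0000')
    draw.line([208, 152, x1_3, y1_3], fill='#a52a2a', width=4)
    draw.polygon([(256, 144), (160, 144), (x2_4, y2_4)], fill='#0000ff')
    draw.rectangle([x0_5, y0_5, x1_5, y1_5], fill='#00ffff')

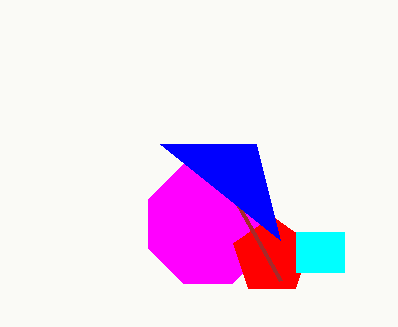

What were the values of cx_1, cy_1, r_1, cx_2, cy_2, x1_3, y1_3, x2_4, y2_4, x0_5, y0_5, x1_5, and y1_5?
cx_1 = 208
cy_1 = 224
r_1 = 64
cx_2 = 272
cy_2 = 256
x1_3 = 280
y1_3 = 280
x2_4 = 280
y2_4 = 240
x0_5 = 296
y0_5 = 232
x1_5 = 344
y1_5 = 272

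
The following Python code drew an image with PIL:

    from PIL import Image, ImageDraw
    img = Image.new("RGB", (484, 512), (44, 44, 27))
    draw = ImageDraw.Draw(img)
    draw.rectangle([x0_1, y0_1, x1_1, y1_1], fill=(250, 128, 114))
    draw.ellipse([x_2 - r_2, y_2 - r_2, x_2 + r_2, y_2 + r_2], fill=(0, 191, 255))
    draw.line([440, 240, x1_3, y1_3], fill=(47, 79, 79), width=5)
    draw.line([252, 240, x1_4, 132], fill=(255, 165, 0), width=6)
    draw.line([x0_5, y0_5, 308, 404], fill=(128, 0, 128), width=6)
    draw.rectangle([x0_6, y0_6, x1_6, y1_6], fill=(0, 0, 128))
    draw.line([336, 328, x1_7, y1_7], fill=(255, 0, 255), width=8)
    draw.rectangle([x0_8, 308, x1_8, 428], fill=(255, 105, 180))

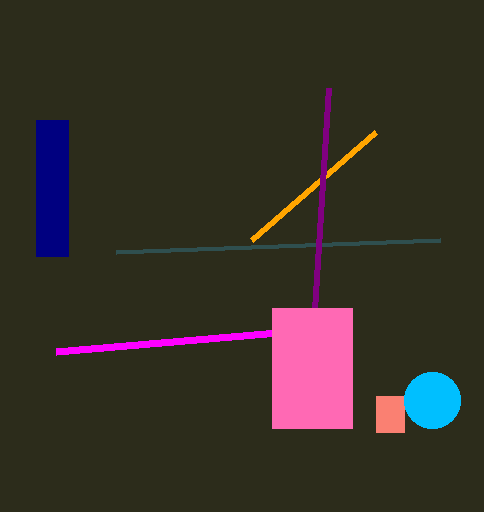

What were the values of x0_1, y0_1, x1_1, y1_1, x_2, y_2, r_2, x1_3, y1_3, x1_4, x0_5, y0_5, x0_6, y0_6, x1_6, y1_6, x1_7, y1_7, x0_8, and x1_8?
x0_1 = 376, y0_1 = 396, x1_1 = 404, y1_1 = 432, x_2 = 432, y_2 = 400, r_2 = 28, x1_3 = 116, y1_3 = 252, x1_4 = 376, x0_5 = 328, y0_5 = 88, x0_6 = 36, y0_6 = 120, x1_6 = 68, y1_6 = 256, x1_7 = 56, y1_7 = 352, x0_8 = 272, x1_8 = 352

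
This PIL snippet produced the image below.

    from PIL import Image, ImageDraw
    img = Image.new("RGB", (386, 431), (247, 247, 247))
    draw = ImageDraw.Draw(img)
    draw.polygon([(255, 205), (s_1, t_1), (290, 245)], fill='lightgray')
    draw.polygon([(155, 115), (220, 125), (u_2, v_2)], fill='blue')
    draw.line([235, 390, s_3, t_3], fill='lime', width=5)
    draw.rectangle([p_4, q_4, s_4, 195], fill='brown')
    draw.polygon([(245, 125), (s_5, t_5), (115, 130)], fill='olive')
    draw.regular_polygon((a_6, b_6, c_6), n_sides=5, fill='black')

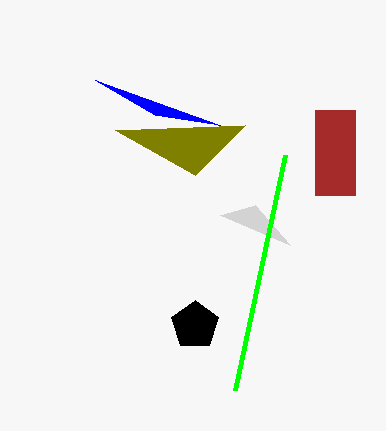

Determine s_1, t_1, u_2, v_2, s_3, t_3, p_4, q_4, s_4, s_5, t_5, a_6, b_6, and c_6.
s_1 = 220; t_1 = 215; u_2 = 95; v_2 = 80; s_3 = 285; t_3 = 155; p_4 = 315; q_4 = 110; s_4 = 355; s_5 = 195; t_5 = 175; a_6 = 195; b_6 = 325; c_6 = 25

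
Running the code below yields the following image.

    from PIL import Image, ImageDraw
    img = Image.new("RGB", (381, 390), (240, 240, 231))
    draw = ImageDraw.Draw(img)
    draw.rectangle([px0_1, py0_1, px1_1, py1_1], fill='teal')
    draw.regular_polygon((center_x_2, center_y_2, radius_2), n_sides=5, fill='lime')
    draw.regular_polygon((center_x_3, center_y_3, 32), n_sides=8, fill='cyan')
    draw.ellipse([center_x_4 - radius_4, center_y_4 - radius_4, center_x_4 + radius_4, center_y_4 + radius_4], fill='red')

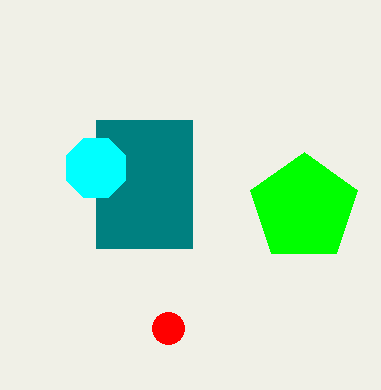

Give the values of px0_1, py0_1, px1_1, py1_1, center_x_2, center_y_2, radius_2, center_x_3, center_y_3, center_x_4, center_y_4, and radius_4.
px0_1 = 96; py0_1 = 120; px1_1 = 192; py1_1 = 248; center_x_2 = 304; center_y_2 = 208; radius_2 = 56; center_x_3 = 96; center_y_3 = 168; center_x_4 = 168; center_y_4 = 328; radius_4 = 16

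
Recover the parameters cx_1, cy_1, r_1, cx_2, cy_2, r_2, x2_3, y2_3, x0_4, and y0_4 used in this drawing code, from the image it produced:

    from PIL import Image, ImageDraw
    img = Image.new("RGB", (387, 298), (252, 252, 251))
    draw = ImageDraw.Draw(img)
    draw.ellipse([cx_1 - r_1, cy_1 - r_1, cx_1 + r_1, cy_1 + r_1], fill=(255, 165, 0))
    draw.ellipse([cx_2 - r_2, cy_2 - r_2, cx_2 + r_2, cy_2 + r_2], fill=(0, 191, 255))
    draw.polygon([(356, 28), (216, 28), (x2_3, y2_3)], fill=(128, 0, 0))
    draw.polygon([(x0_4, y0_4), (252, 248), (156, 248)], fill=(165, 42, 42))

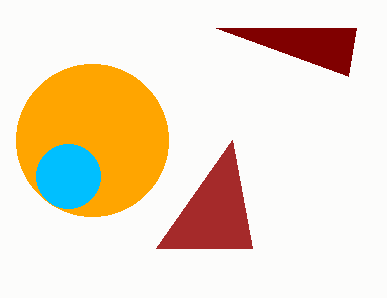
cx_1 = 92; cy_1 = 140; r_1 = 76; cx_2 = 68; cy_2 = 176; r_2 = 32; x2_3 = 348; y2_3 = 76; x0_4 = 232; y0_4 = 140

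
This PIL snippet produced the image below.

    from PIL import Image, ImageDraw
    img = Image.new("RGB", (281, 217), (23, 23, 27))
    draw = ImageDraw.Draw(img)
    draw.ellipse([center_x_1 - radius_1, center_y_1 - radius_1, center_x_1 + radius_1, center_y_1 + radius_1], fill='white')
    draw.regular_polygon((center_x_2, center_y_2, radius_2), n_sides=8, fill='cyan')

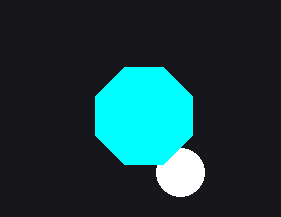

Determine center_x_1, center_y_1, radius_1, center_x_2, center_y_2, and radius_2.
center_x_1 = 180
center_y_1 = 172
radius_1 = 24
center_x_2 = 144
center_y_2 = 116
radius_2 = 52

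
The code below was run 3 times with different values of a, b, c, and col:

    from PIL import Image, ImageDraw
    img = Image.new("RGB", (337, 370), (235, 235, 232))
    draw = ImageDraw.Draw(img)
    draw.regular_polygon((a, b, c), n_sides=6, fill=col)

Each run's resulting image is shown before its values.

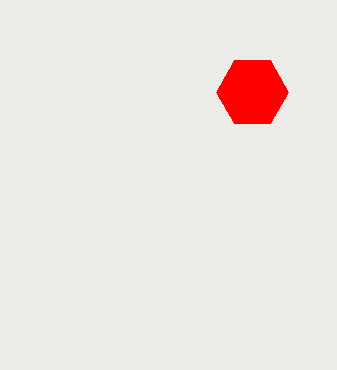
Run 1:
a = 252; b = 92; c = 36; col = 'red'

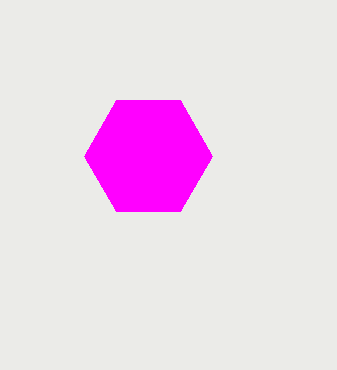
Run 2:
a = 148
b = 156
c = 64
col = 'magenta'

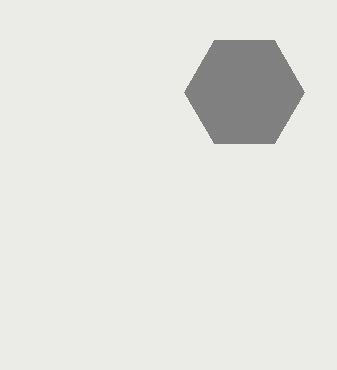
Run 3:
a = 244
b = 92
c = 60
col = 'gray'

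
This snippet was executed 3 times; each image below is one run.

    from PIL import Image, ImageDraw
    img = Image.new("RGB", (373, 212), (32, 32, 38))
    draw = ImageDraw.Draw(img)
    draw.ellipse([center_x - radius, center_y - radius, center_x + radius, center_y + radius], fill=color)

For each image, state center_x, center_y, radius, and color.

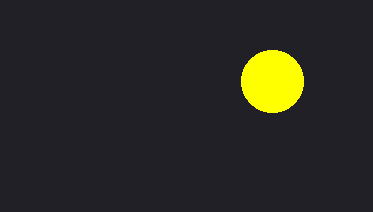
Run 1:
center_x = 272, center_y = 81, radius = 31, color = 'yellow'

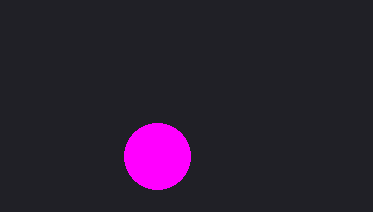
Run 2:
center_x = 157
center_y = 156
radius = 33
color = 'magenta'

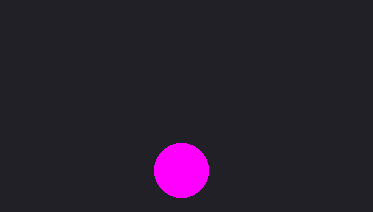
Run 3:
center_x = 181; center_y = 170; radius = 27; color = 'magenta'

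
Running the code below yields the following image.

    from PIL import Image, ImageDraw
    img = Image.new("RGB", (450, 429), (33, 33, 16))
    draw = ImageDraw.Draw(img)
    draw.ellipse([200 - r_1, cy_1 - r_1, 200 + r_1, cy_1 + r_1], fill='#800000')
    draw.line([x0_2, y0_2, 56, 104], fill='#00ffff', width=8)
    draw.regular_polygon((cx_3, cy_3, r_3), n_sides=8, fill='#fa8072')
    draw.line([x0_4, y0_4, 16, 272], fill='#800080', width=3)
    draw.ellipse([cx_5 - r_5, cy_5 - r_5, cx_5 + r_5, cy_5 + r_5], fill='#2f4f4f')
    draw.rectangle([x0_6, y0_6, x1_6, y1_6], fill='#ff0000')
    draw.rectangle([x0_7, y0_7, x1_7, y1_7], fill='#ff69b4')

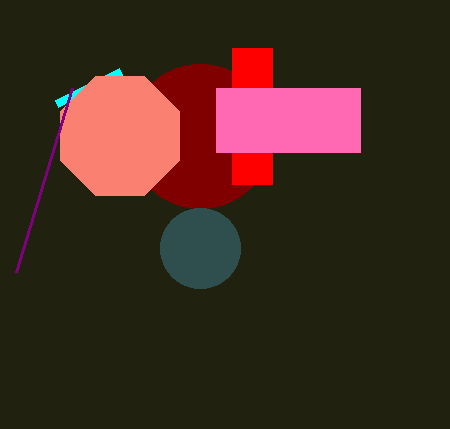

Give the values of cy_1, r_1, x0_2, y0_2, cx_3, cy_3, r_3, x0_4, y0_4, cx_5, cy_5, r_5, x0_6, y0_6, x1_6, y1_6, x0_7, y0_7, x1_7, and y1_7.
cy_1 = 136; r_1 = 72; x0_2 = 120; y0_2 = 72; cx_3 = 120; cy_3 = 136; r_3 = 64; x0_4 = 72; y0_4 = 88; cx_5 = 200; cy_5 = 248; r_5 = 40; x0_6 = 232; y0_6 = 48; x1_6 = 272; y1_6 = 184; x0_7 = 216; y0_7 = 88; x1_7 = 360; y1_7 = 152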